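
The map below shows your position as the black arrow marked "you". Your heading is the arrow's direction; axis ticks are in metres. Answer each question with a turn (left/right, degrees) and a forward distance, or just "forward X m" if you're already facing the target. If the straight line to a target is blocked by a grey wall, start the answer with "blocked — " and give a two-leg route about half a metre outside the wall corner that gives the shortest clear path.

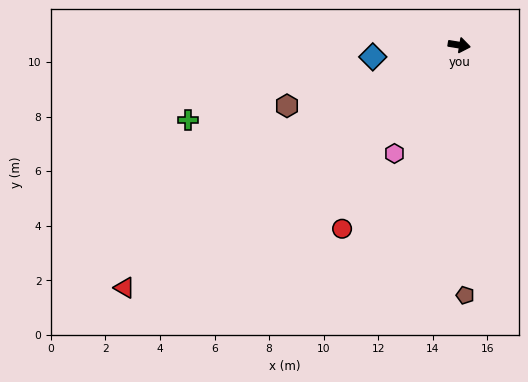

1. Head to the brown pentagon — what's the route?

turn right 80°, forward 9.2 m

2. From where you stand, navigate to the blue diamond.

turn right 163°, forward 3.2 m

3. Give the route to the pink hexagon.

turn right 112°, forward 4.6 m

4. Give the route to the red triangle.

turn right 135°, forward 15.1 m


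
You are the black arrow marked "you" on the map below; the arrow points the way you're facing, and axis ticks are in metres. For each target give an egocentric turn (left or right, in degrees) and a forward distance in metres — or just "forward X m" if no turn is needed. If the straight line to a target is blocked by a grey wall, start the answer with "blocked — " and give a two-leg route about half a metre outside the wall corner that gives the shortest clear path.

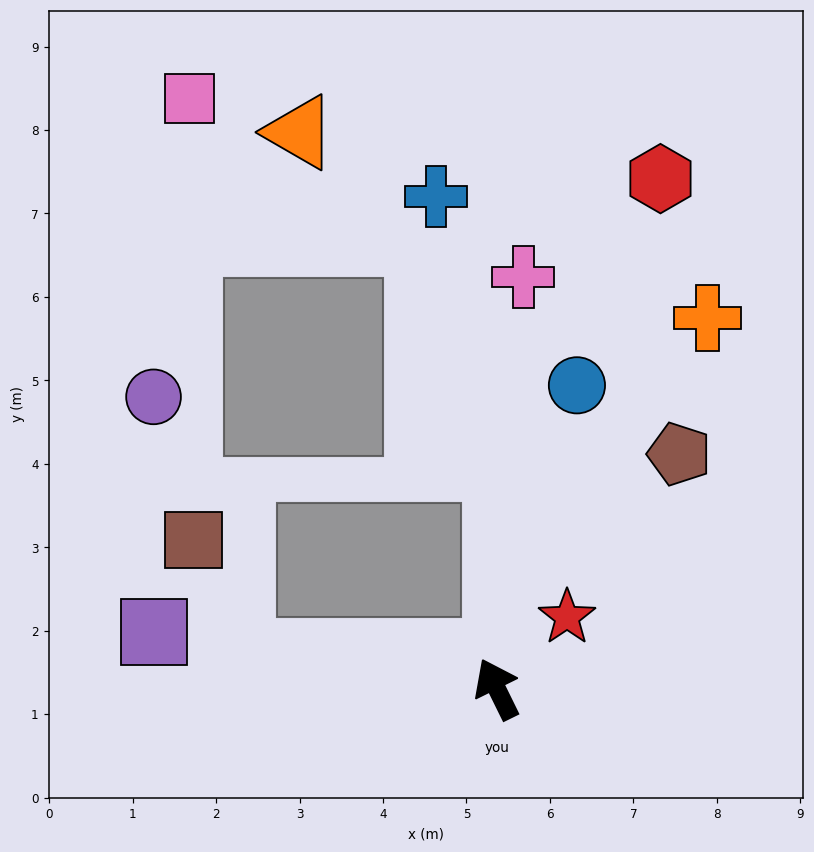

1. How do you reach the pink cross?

turn right 30°, forward 4.9 m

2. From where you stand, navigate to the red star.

turn right 71°, forward 1.2 m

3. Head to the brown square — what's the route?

blocked — turn left 56°, forward 3.1 m, then turn right 60°, forward 1.5 m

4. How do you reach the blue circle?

turn right 41°, forward 3.8 m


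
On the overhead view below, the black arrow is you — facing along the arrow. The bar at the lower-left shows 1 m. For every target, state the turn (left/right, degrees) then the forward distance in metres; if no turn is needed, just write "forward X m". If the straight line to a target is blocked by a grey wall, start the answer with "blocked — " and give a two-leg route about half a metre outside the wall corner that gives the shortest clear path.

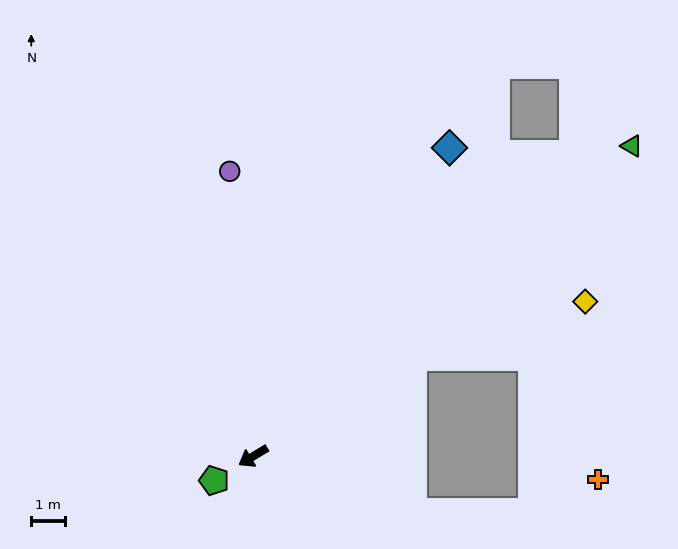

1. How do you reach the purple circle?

turn right 116°, forward 8.4 m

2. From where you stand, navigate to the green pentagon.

forward 1.3 m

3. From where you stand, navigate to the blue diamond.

turn right 154°, forward 10.7 m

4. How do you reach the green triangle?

turn right 172°, forward 14.3 m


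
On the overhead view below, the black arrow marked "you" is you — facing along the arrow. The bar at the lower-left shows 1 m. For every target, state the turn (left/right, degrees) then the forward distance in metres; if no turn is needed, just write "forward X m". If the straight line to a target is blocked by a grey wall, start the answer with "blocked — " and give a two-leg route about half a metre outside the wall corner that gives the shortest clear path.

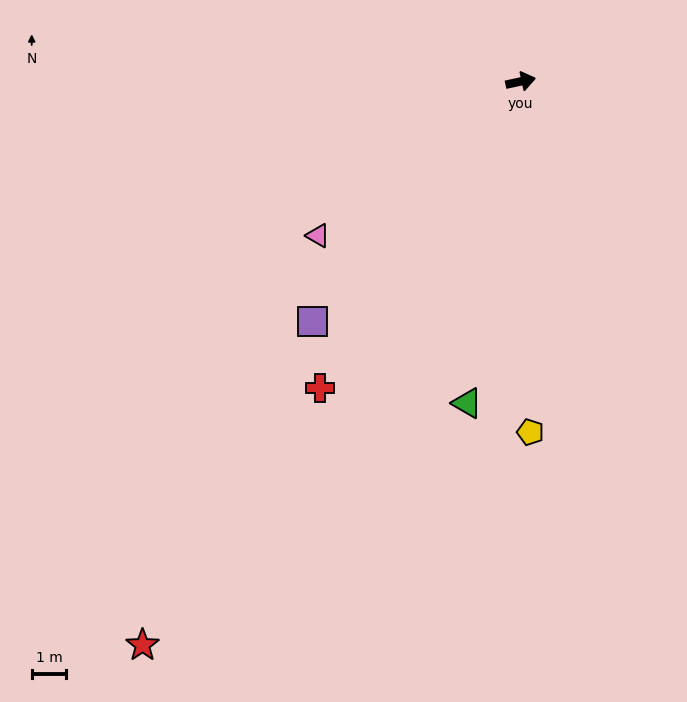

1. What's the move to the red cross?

turn right 135°, forward 10.6 m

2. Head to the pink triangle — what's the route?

turn right 155°, forward 7.4 m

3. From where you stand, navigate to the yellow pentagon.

turn right 101°, forward 10.2 m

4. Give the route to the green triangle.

turn right 112°, forward 9.5 m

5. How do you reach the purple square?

turn right 143°, forward 9.2 m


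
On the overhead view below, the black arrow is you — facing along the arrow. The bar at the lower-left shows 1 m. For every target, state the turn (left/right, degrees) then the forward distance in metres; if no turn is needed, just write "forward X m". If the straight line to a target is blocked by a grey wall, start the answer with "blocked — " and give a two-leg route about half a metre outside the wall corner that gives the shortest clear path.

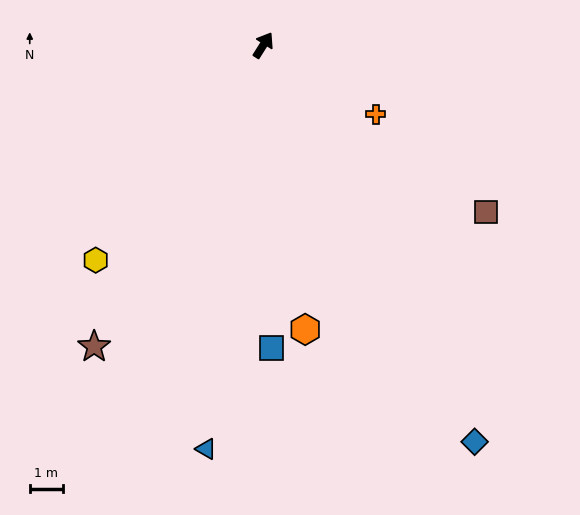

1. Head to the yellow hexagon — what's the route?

turn left 174°, forward 8.3 m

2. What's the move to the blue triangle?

turn right 156°, forward 12.4 m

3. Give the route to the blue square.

turn right 146°, forward 9.2 m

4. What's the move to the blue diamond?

turn right 120°, forward 13.7 m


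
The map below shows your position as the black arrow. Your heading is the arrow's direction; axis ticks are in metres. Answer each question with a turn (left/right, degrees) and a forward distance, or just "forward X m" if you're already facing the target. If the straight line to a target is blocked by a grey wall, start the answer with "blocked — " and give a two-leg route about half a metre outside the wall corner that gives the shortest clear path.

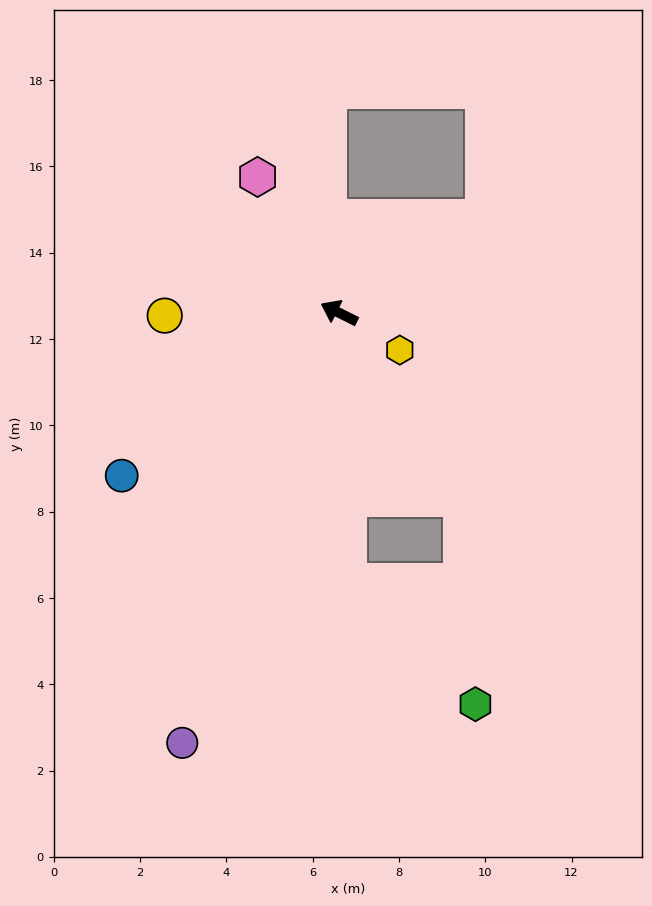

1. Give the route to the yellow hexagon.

turn left 175°, forward 1.6 m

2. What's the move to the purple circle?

turn left 96°, forward 10.6 m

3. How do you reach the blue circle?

turn left 63°, forward 6.3 m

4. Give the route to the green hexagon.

blocked — turn left 150°, forward 5.2 m, then turn right 30°, forward 4.8 m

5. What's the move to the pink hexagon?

turn right 33°, forward 3.7 m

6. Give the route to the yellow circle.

turn left 27°, forward 4.0 m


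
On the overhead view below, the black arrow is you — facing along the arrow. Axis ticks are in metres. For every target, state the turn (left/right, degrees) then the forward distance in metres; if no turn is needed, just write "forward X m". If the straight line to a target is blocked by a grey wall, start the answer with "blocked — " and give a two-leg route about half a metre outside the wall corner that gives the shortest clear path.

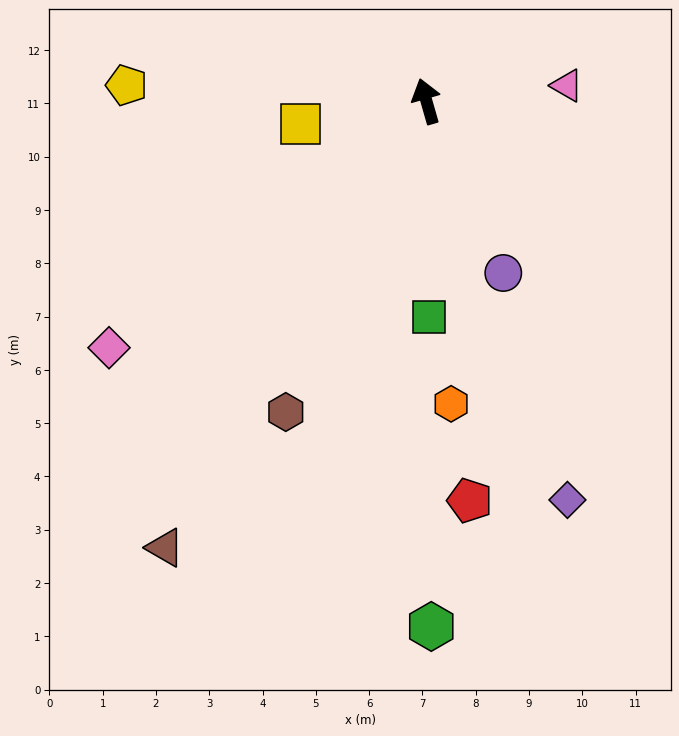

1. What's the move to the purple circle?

turn right 172°, forward 3.5 m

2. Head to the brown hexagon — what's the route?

turn left 140°, forward 6.4 m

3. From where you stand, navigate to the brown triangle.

turn left 134°, forward 9.7 m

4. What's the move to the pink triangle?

turn right 100°, forward 2.7 m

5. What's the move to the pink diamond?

turn left 112°, forward 7.5 m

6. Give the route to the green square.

turn left 165°, forward 4.1 m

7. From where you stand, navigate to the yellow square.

turn left 84°, forward 2.4 m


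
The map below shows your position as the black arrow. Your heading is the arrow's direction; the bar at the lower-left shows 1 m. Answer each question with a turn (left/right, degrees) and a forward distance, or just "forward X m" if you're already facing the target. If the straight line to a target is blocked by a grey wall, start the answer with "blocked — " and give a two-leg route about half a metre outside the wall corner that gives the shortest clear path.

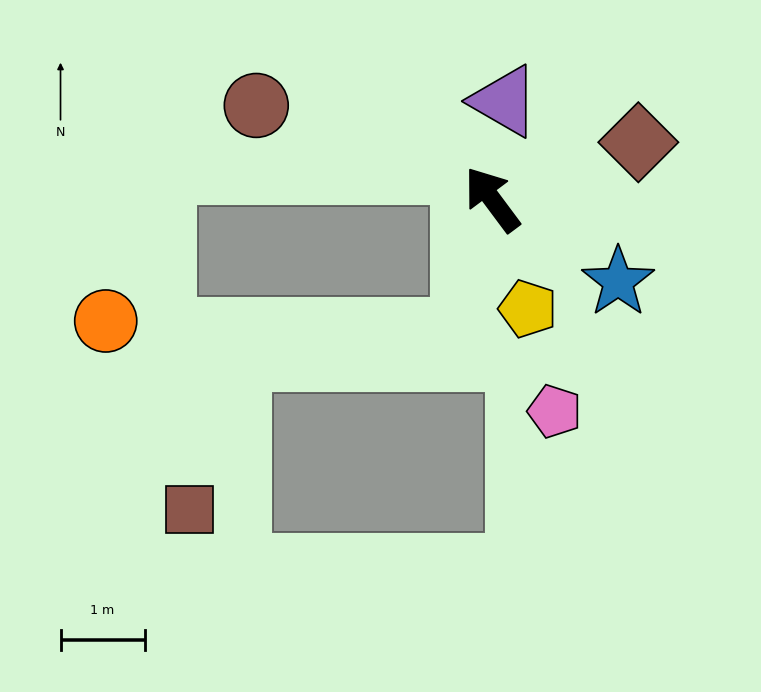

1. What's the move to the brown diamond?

turn right 105°, forward 1.9 m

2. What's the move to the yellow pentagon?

turn left 161°, forward 1.4 m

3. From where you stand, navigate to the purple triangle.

turn right 44°, forward 1.2 m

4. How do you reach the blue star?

turn right 160°, forward 1.8 m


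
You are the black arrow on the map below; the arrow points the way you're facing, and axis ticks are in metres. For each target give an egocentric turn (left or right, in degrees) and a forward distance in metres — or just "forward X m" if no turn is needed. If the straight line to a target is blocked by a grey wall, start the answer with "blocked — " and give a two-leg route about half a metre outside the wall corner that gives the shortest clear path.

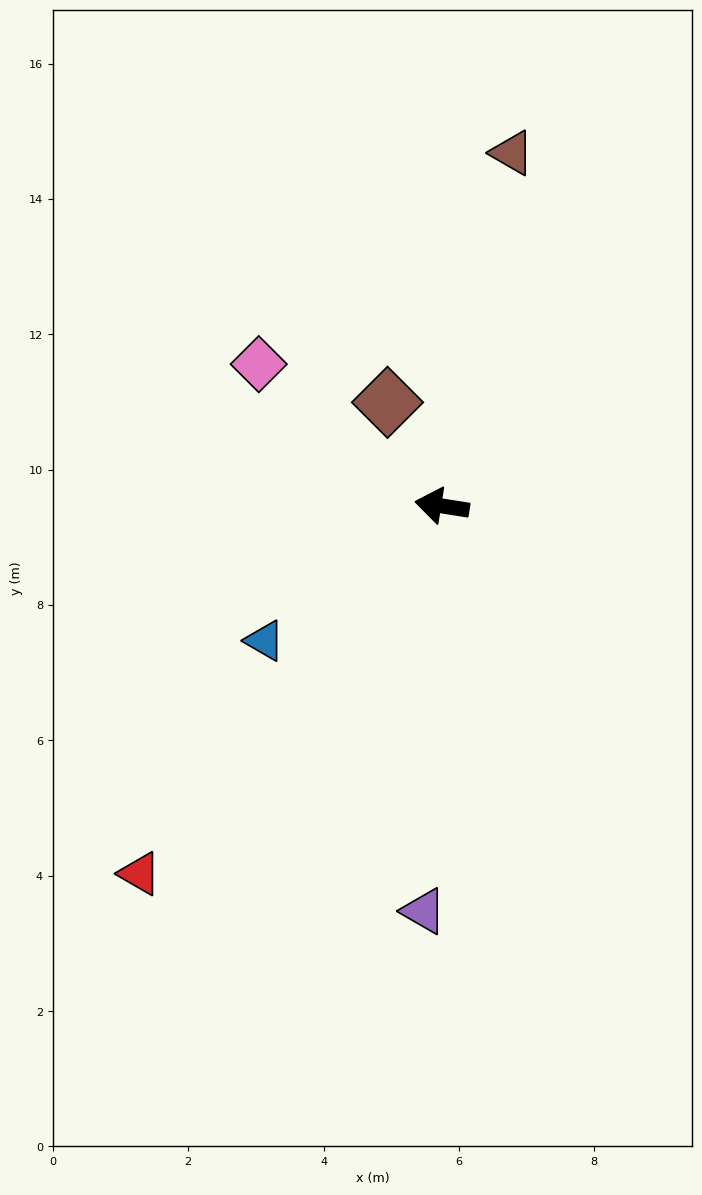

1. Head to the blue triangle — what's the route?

turn left 46°, forward 3.3 m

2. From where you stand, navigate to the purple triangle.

turn left 96°, forward 6.0 m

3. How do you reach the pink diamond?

turn right 29°, forward 3.4 m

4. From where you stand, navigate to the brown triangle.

turn right 92°, forward 5.3 m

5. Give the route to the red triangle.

turn left 60°, forward 7.0 m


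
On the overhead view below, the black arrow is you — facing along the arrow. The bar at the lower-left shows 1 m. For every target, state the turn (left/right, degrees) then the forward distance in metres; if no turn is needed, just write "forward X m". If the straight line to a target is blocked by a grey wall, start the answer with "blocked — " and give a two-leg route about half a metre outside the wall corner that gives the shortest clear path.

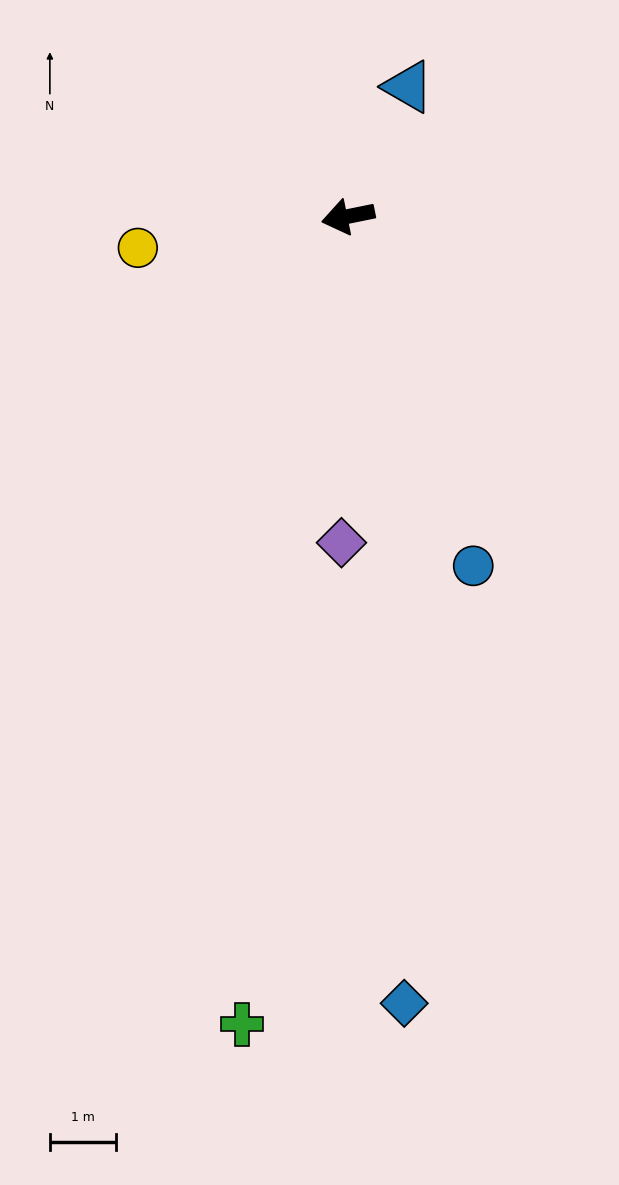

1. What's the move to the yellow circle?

turn right 3°, forward 3.2 m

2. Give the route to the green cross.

turn left 71°, forward 12.2 m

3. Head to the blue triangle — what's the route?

turn right 126°, forward 2.1 m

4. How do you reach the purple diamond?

turn left 77°, forward 4.9 m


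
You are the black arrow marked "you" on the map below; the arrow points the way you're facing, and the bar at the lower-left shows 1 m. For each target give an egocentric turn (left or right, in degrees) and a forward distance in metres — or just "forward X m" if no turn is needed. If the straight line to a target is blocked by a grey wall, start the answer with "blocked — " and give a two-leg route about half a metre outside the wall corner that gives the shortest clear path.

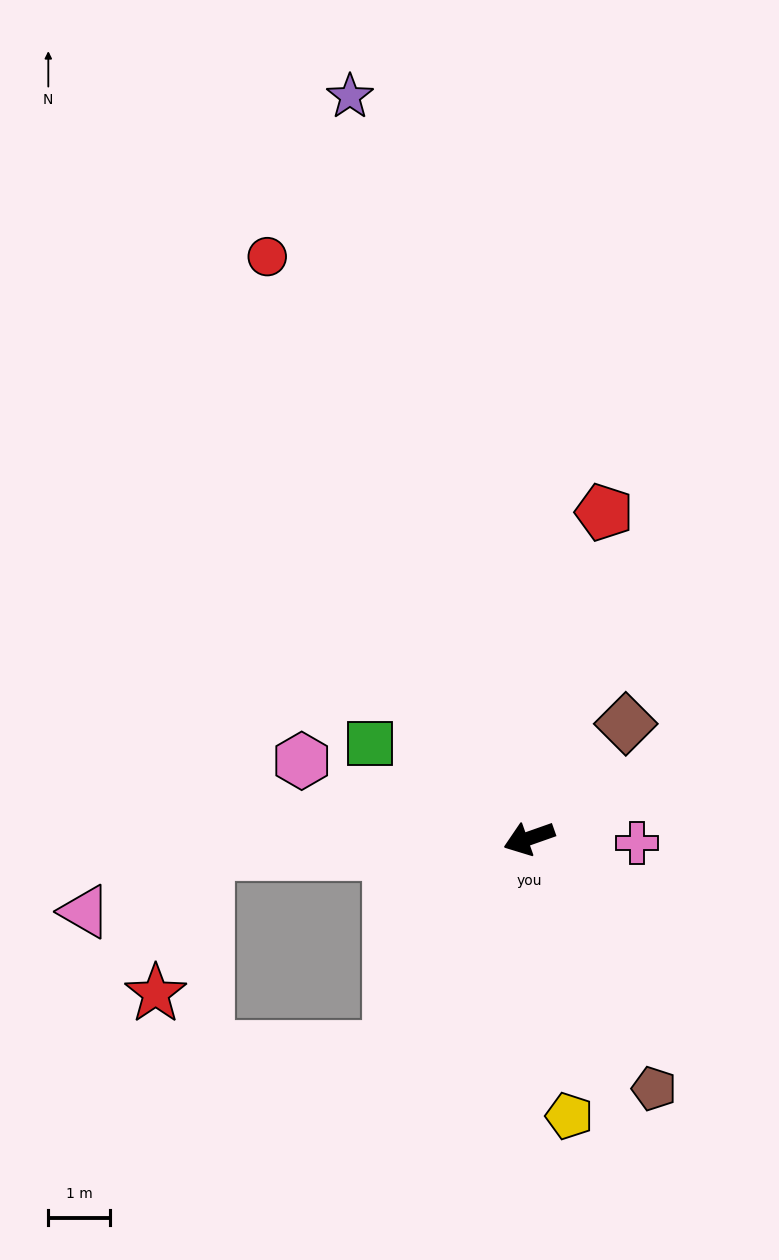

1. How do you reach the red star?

blocked — turn right 17°, forward 5.2 m, then turn left 67°, forward 2.4 m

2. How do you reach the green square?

turn right 50°, forward 3.0 m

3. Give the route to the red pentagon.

turn right 122°, forward 5.4 m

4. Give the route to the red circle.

turn right 85°, forward 10.3 m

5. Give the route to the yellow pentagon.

turn left 79°, forward 4.5 m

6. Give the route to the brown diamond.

turn right 150°, forward 2.4 m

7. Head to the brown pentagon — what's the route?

turn left 97°, forward 4.5 m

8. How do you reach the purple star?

turn right 96°, forward 12.3 m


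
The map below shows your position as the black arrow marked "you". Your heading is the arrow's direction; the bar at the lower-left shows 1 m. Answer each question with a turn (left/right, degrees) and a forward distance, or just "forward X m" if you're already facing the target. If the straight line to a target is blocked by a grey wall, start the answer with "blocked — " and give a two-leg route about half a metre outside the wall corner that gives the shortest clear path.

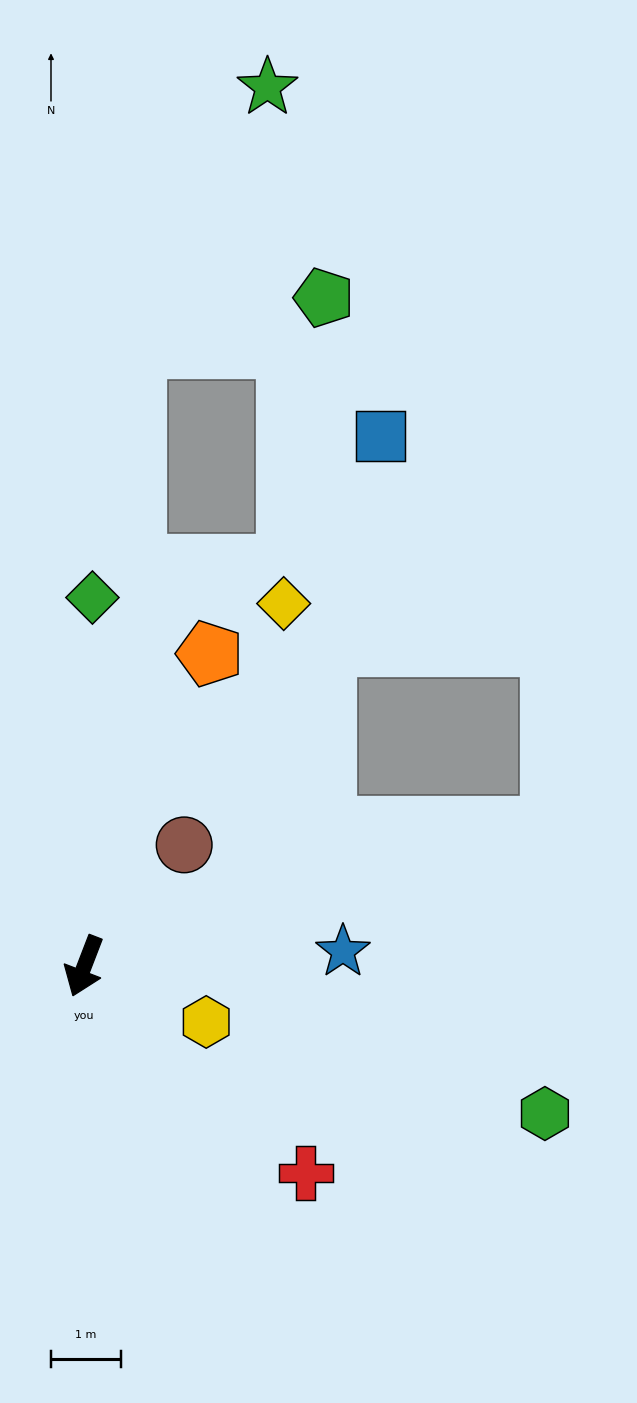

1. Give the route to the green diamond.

turn right 160°, forward 5.3 m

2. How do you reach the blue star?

turn left 114°, forward 3.7 m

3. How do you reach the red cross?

turn left 68°, forward 4.3 m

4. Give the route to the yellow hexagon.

turn left 87°, forward 1.9 m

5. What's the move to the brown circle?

turn left 162°, forward 2.2 m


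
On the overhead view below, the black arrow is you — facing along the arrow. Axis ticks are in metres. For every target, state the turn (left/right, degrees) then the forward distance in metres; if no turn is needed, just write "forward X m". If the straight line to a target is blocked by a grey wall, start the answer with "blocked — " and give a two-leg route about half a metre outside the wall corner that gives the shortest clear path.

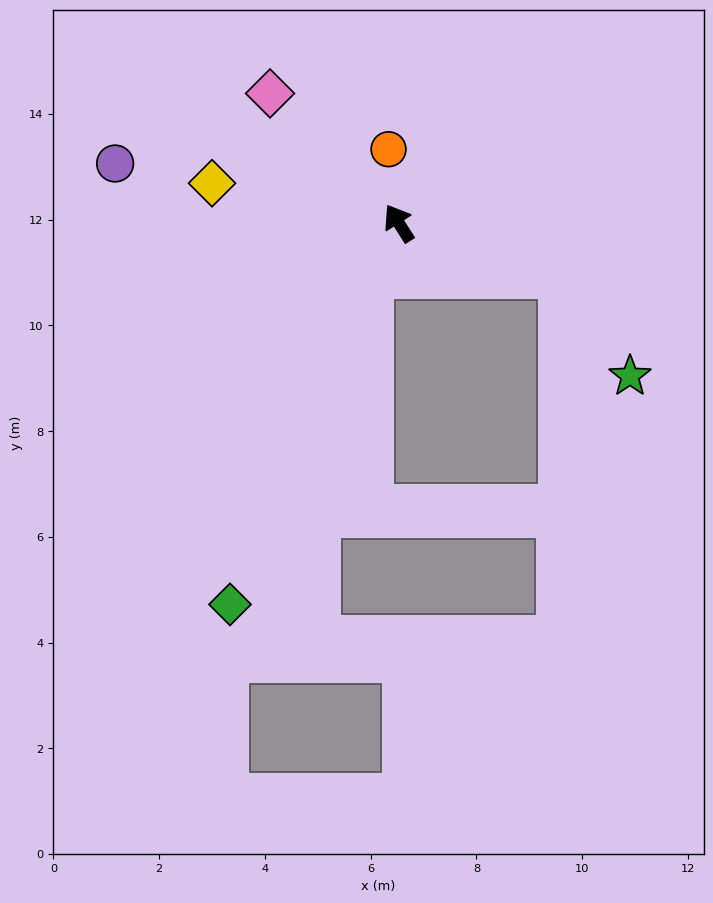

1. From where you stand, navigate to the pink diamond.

turn left 12°, forward 3.5 m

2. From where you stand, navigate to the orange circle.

turn right 24°, forward 1.4 m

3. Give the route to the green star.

blocked — turn right 140°, forward 3.2 m, then turn right 38°, forward 2.3 m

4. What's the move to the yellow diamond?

turn left 46°, forward 3.6 m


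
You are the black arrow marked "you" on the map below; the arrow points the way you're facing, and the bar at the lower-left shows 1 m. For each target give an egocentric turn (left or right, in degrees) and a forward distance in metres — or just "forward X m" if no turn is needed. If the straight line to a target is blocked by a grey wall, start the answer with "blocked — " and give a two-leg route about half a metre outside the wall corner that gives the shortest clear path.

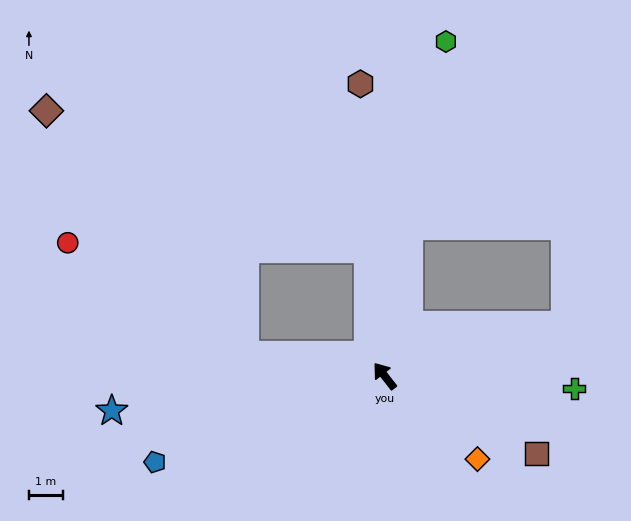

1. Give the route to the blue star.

turn left 59°, forward 8.2 m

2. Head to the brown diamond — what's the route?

blocked — turn left 44°, forward 4.2 m, then turn right 43°, forward 9.4 m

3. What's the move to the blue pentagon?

turn left 73°, forward 7.3 m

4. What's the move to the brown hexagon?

turn right 33°, forward 8.7 m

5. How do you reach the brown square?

turn right 155°, forward 5.1 m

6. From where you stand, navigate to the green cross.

turn right 132°, forward 5.7 m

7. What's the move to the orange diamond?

turn right 170°, forward 3.7 m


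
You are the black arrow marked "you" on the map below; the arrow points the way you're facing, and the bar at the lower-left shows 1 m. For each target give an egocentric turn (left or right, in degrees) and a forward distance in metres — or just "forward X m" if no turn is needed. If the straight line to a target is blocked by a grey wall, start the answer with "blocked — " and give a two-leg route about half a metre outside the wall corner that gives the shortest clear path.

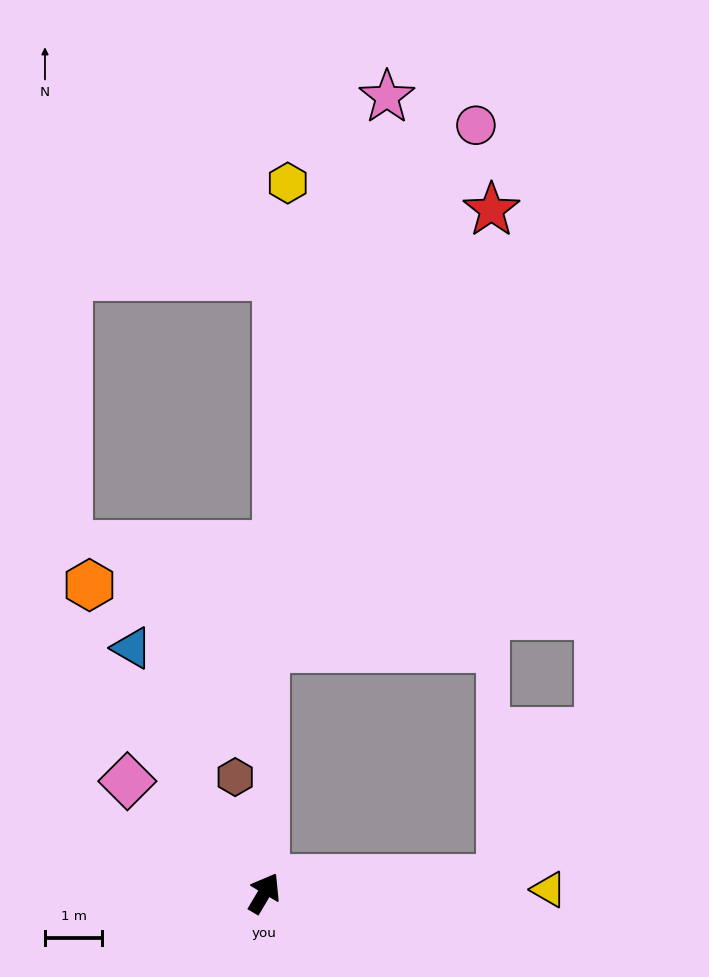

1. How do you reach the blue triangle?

turn left 59°, forward 4.9 m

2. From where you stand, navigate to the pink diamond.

turn left 81°, forward 3.1 m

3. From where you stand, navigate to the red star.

blocked — turn left 30°, forward 4.3 m, then turn right 27°, forward 8.7 m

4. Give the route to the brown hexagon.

turn left 45°, forward 2.1 m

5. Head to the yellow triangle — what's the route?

turn right 59°, forward 5.0 m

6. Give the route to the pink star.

blocked — turn left 30°, forward 4.3 m, then turn right 12°, forward 9.9 m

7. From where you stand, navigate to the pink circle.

blocked — turn left 30°, forward 4.3 m, then turn right 21°, forward 9.9 m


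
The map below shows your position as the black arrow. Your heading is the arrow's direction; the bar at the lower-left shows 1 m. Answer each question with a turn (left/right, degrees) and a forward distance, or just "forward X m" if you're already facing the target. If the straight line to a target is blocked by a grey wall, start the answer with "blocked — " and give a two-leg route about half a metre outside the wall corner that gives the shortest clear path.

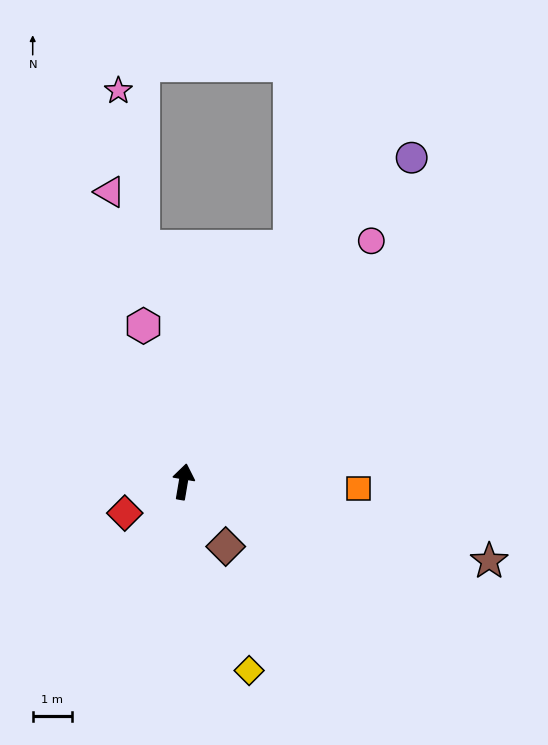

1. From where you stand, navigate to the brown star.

turn right 95°, forward 8.1 m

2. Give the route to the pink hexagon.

turn left 24°, forward 4.1 m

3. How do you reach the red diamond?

turn left 128°, forward 1.7 m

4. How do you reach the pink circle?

turn right 28°, forward 7.8 m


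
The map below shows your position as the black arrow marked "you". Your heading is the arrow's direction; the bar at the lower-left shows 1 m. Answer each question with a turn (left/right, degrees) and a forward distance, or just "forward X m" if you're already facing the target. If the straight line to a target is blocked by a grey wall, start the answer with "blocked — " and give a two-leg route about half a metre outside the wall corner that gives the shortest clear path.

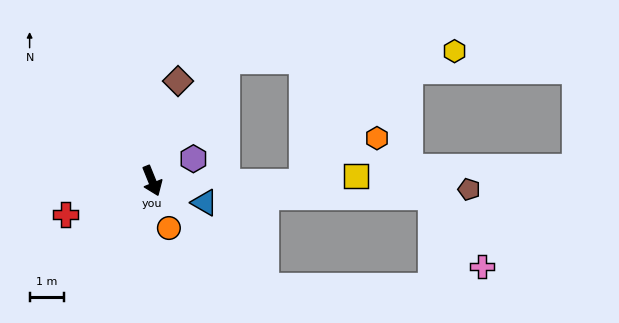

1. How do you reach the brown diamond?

turn left 143°, forward 3.0 m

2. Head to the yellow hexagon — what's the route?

blocked — turn left 127°, forward 4.1 m, then turn right 57°, forward 6.6 m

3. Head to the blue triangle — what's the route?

turn left 45°, forward 1.6 m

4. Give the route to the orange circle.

turn right 2°, forward 1.4 m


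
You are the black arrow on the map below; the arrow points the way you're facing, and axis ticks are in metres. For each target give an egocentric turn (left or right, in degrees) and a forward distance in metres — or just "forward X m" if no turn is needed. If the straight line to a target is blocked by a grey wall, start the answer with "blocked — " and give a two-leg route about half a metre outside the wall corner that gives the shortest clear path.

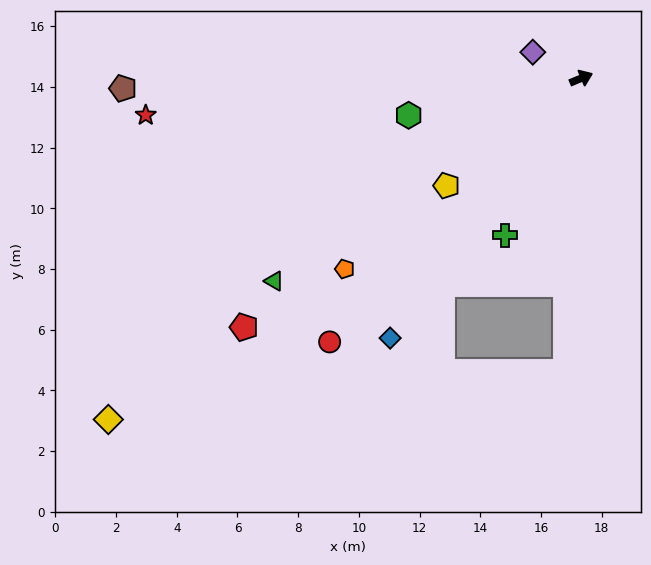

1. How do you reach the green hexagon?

turn left 169°, forward 5.8 m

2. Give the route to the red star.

turn left 162°, forward 14.4 m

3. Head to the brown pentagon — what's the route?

turn left 159°, forward 15.1 m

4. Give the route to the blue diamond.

turn right 149°, forward 10.6 m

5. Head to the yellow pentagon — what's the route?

turn right 164°, forward 5.7 m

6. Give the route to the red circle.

turn right 156°, forward 12.0 m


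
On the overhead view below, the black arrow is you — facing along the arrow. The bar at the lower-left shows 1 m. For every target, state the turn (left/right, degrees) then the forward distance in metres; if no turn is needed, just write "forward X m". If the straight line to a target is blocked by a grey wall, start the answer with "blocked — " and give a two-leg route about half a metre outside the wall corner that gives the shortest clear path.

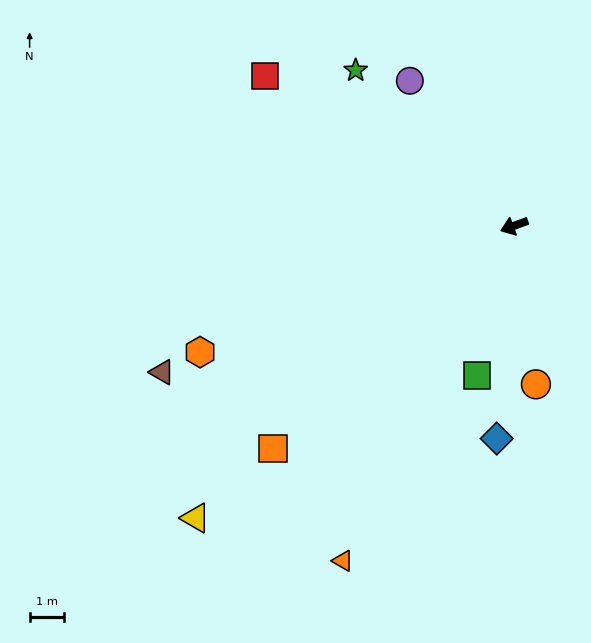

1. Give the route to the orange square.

turn left 22°, forward 9.6 m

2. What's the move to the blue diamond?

turn left 65°, forward 6.3 m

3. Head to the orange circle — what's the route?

turn left 78°, forward 4.7 m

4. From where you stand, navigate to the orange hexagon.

forward 9.9 m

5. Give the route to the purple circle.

turn right 75°, forward 5.2 m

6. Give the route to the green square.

turn left 56°, forward 4.5 m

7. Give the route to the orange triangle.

turn left 43°, forward 11.0 m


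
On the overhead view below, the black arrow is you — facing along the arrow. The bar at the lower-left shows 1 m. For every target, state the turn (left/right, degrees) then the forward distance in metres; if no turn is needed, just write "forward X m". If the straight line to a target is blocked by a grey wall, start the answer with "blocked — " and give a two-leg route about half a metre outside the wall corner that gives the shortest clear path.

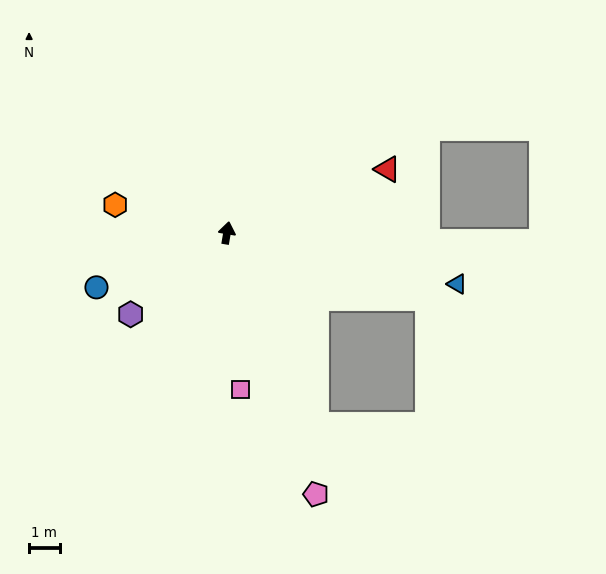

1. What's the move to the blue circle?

turn left 122°, forward 4.6 m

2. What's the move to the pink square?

turn right 165°, forward 5.2 m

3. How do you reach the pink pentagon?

turn right 152°, forward 9.1 m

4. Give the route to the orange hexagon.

turn left 86°, forward 3.8 m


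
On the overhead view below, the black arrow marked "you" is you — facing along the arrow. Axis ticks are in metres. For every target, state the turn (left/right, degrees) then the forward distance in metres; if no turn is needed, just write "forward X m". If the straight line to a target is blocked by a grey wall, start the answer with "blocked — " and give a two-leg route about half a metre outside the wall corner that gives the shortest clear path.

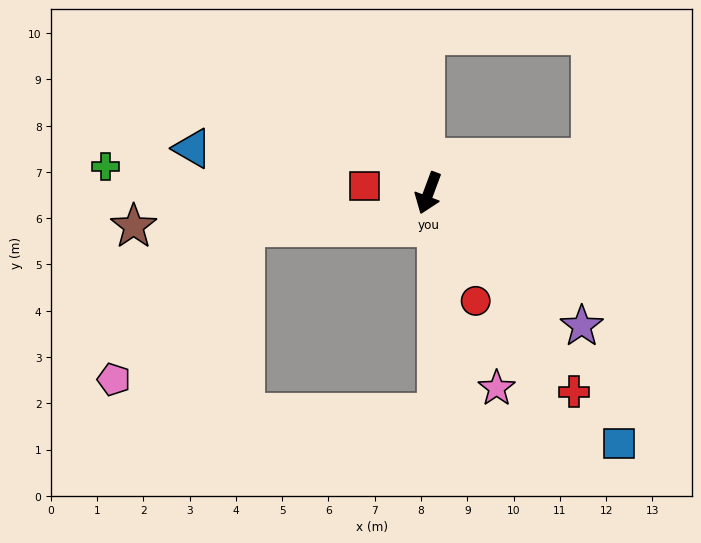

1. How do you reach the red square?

turn right 76°, forward 1.4 m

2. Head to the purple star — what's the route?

turn left 69°, forward 4.4 m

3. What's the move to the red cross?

turn left 57°, forward 5.3 m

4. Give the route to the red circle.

turn left 44°, forward 2.5 m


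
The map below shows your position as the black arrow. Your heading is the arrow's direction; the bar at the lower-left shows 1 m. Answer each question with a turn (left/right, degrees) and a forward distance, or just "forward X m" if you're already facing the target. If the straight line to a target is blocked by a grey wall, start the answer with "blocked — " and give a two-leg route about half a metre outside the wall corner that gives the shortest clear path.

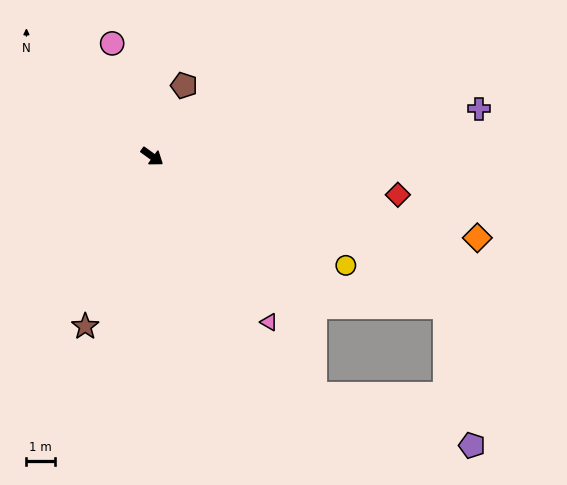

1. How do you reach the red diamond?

turn left 27°, forward 8.7 m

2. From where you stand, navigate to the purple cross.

turn left 44°, forward 11.6 m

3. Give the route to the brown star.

turn right 76°, forward 6.4 m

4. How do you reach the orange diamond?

turn left 22°, forward 11.8 m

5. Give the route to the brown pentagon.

turn left 102°, forward 2.7 m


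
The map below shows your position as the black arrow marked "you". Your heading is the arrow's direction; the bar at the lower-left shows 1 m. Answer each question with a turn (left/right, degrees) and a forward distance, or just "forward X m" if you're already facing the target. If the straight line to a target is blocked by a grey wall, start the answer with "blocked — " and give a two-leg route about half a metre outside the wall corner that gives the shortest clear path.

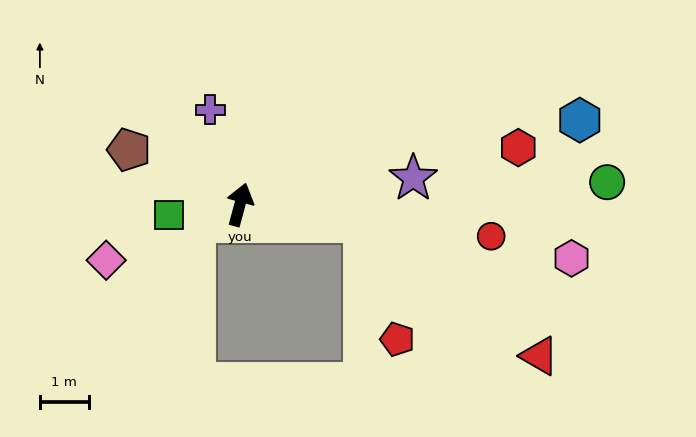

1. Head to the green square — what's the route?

turn left 114°, forward 1.5 m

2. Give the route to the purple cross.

turn left 33°, forward 2.0 m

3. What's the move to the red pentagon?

blocked — turn right 83°, forward 2.6 m, then turn right 66°, forward 2.5 m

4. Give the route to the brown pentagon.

turn left 79°, forward 2.5 m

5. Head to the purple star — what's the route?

turn right 66°, forward 3.6 m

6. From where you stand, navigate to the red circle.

turn right 82°, forward 5.2 m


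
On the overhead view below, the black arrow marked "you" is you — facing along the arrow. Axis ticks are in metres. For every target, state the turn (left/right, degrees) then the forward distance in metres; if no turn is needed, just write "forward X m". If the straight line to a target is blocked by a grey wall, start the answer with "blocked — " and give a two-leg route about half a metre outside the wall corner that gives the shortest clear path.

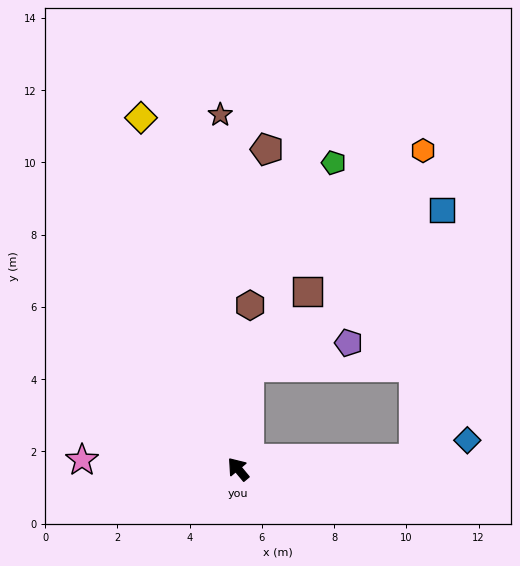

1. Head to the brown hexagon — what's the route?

turn right 44°, forward 4.5 m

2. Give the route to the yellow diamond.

turn right 24°, forward 10.1 m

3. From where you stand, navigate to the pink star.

turn left 47°, forward 4.3 m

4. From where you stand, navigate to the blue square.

blocked — turn right 127°, forward 4.9 m, then turn left 81°, forward 6.9 m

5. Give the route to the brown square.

blocked — turn right 46°, forward 2.8 m, then turn right 32°, forward 2.7 m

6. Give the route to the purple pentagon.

blocked — turn right 46°, forward 2.8 m, then turn right 70°, forward 2.8 m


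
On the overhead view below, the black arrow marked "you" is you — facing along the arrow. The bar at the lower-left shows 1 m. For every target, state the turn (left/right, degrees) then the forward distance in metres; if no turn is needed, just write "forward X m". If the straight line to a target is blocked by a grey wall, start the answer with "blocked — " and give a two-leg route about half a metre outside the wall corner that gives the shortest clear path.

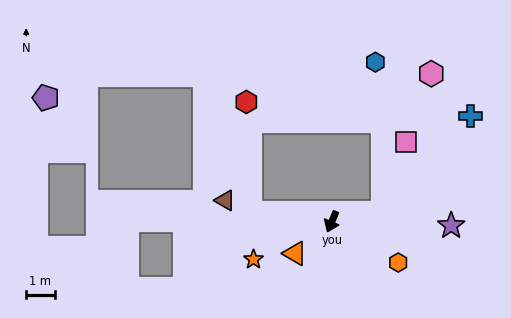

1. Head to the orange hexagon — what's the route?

turn left 81°, forward 2.8 m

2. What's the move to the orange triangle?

turn right 26°, forward 1.7 m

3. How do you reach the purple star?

turn left 111°, forward 4.2 m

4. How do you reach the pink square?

blocked — turn left 123°, forward 1.8 m, then turn left 62°, forward 2.6 m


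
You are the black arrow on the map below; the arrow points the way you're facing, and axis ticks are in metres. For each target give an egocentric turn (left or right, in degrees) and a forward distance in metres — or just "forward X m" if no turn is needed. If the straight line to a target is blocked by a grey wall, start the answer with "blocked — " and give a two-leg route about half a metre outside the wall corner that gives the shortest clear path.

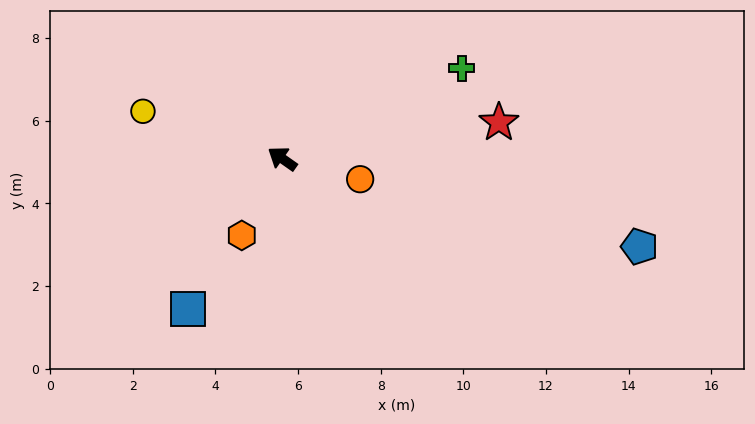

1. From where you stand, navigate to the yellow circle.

turn left 16°, forward 3.6 m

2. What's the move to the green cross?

turn right 118°, forward 4.9 m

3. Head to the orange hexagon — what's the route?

turn left 97°, forward 2.1 m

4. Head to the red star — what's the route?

turn right 135°, forward 5.3 m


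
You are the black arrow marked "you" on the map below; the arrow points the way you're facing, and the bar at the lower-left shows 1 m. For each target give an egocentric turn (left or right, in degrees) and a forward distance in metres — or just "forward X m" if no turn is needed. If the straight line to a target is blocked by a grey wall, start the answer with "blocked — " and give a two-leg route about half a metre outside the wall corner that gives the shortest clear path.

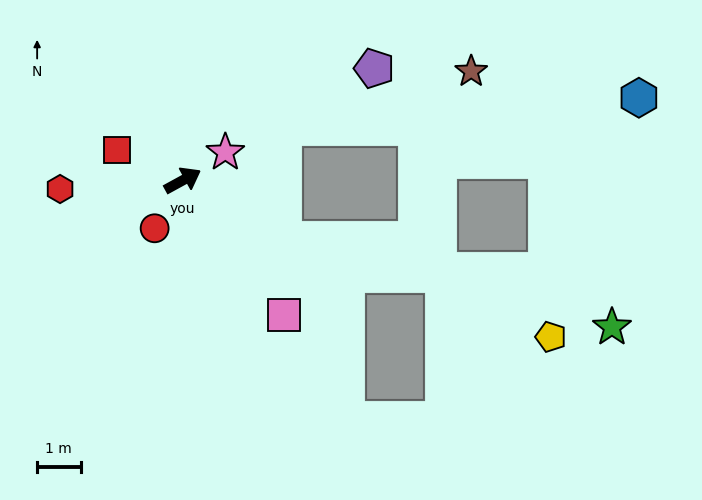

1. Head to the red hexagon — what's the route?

turn left 155°, forward 2.8 m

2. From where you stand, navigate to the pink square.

turn right 82°, forward 3.9 m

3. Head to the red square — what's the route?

turn left 127°, forward 1.7 m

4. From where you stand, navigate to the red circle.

turn right 149°, forward 1.3 m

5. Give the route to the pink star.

turn left 5°, forward 1.2 m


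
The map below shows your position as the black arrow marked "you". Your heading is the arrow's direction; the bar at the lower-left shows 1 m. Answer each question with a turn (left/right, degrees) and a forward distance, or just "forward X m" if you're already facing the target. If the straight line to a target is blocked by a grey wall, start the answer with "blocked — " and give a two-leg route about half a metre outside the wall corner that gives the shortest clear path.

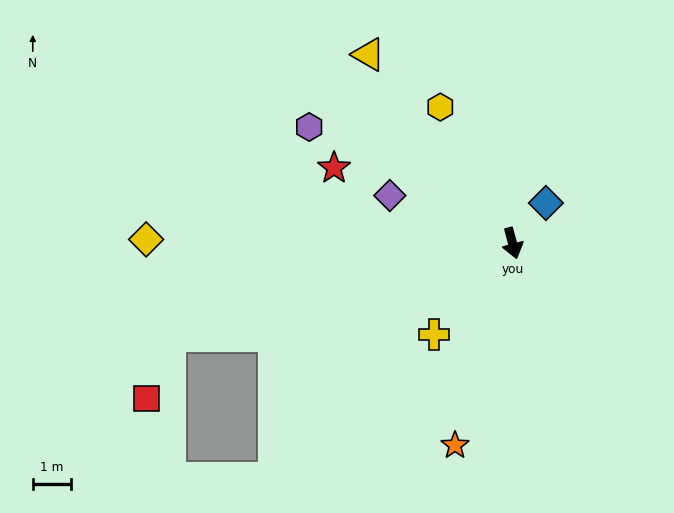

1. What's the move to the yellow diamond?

turn right 106°, forward 9.5 m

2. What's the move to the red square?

blocked — turn right 90°, forward 9.2 m, then turn left 55°, forward 1.7 m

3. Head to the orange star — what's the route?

turn right 31°, forward 5.5 m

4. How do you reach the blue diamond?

turn left 125°, forward 1.4 m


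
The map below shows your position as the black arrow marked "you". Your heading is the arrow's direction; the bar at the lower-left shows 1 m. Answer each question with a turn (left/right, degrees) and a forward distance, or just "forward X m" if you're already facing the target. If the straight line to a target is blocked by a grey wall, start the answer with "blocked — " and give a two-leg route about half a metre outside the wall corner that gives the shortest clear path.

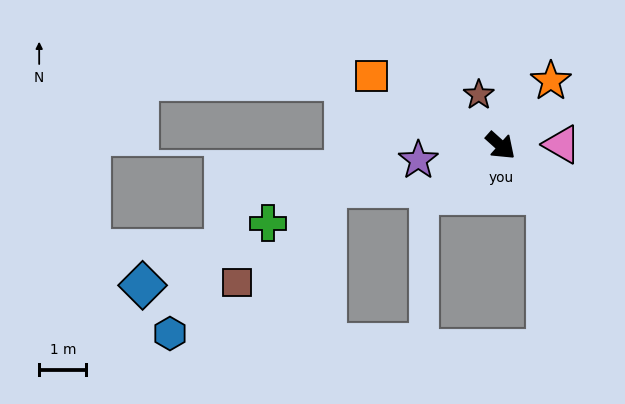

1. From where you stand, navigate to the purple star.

turn right 128°, forward 1.8 m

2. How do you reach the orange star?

turn left 94°, forward 1.7 m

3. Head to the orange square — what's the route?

turn right 166°, forward 3.1 m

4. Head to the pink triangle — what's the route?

turn left 43°, forward 1.3 m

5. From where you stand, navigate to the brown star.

turn left 155°, forward 1.2 m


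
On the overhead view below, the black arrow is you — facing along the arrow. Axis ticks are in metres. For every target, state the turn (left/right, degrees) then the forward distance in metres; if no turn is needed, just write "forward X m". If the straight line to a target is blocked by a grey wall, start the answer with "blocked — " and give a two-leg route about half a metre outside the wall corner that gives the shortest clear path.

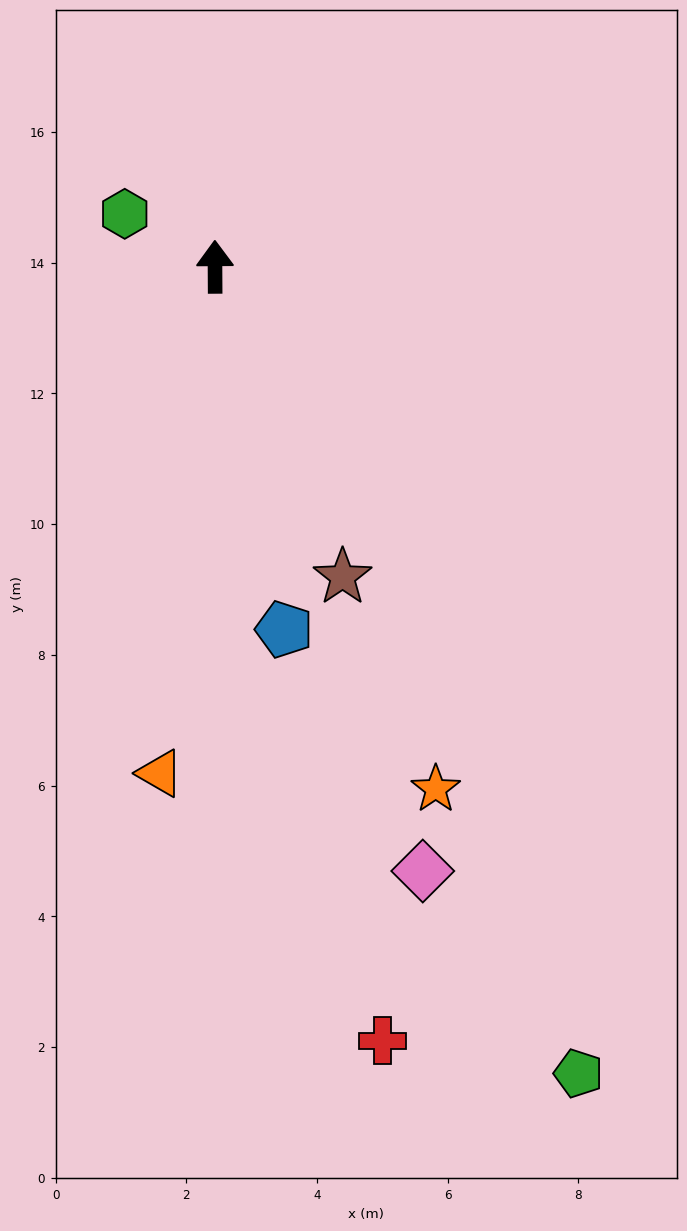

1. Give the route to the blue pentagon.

turn right 170°, forward 5.6 m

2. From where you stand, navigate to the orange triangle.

turn left 173°, forward 7.8 m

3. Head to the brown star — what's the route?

turn right 158°, forward 5.1 m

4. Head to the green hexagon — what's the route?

turn left 59°, forward 1.6 m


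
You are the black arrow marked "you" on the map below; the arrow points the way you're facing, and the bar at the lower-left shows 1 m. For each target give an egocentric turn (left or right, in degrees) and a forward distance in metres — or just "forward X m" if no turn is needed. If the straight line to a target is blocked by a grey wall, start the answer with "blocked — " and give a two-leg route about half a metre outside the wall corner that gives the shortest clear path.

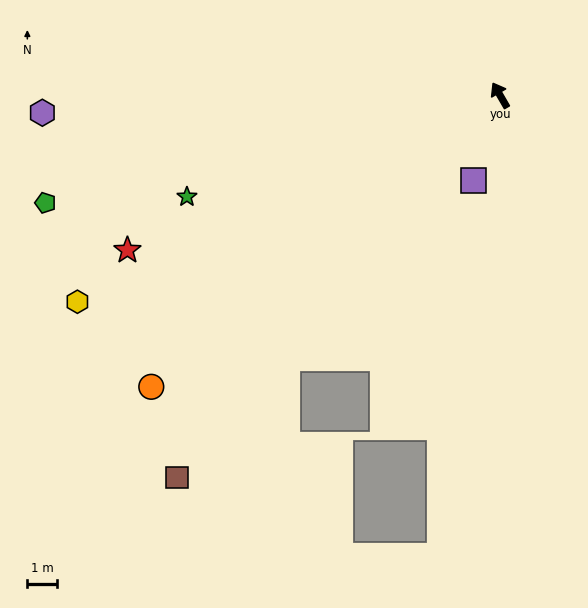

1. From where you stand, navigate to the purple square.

turn left 133°, forward 3.0 m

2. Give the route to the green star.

turn left 78°, forward 11.0 m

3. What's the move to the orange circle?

turn left 100°, forward 15.2 m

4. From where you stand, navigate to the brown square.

turn left 110°, forward 16.8 m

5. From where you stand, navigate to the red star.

turn left 82°, forward 13.5 m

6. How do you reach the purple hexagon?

turn left 62°, forward 15.3 m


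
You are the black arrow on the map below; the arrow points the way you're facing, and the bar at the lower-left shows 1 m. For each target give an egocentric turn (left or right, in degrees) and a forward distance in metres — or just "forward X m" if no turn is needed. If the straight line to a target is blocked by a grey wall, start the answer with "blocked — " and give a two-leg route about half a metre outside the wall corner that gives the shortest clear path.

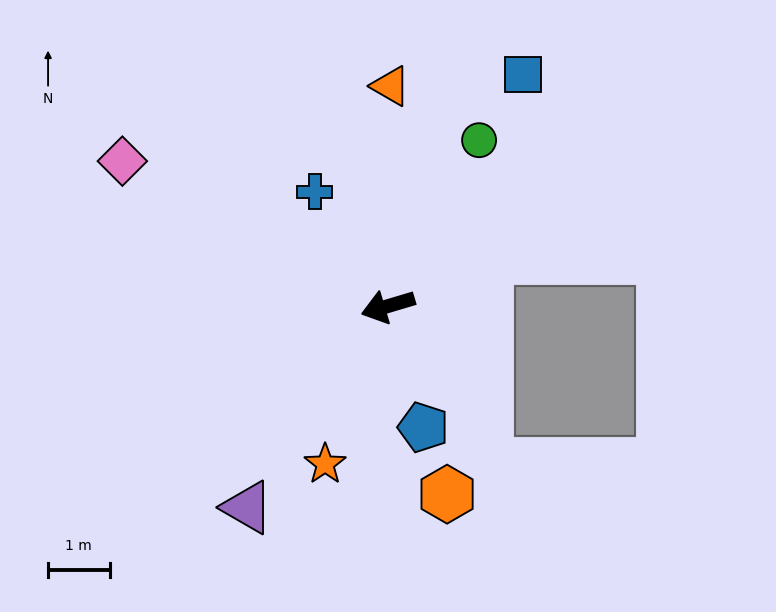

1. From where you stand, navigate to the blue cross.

turn right 74°, forward 2.2 m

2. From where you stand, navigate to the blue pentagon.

turn left 90°, forward 2.1 m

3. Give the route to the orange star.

turn left 52°, forward 2.8 m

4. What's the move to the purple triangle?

turn left 38°, forward 4.0 m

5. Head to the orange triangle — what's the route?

turn right 107°, forward 3.6 m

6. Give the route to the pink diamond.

turn right 45°, forward 4.9 m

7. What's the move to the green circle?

turn right 135°, forward 3.1 m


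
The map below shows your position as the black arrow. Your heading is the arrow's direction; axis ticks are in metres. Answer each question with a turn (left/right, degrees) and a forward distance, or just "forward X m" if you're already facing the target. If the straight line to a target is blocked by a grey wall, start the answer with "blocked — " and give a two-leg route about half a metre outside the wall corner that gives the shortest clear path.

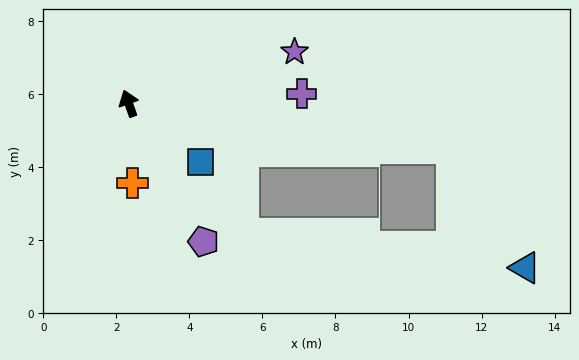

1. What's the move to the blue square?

turn right 149°, forward 2.5 m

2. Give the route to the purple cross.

turn right 106°, forward 4.7 m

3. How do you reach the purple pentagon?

turn right 171°, forward 4.3 m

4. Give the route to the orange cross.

turn left 163°, forward 2.2 m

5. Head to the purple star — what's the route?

turn right 92°, forward 4.8 m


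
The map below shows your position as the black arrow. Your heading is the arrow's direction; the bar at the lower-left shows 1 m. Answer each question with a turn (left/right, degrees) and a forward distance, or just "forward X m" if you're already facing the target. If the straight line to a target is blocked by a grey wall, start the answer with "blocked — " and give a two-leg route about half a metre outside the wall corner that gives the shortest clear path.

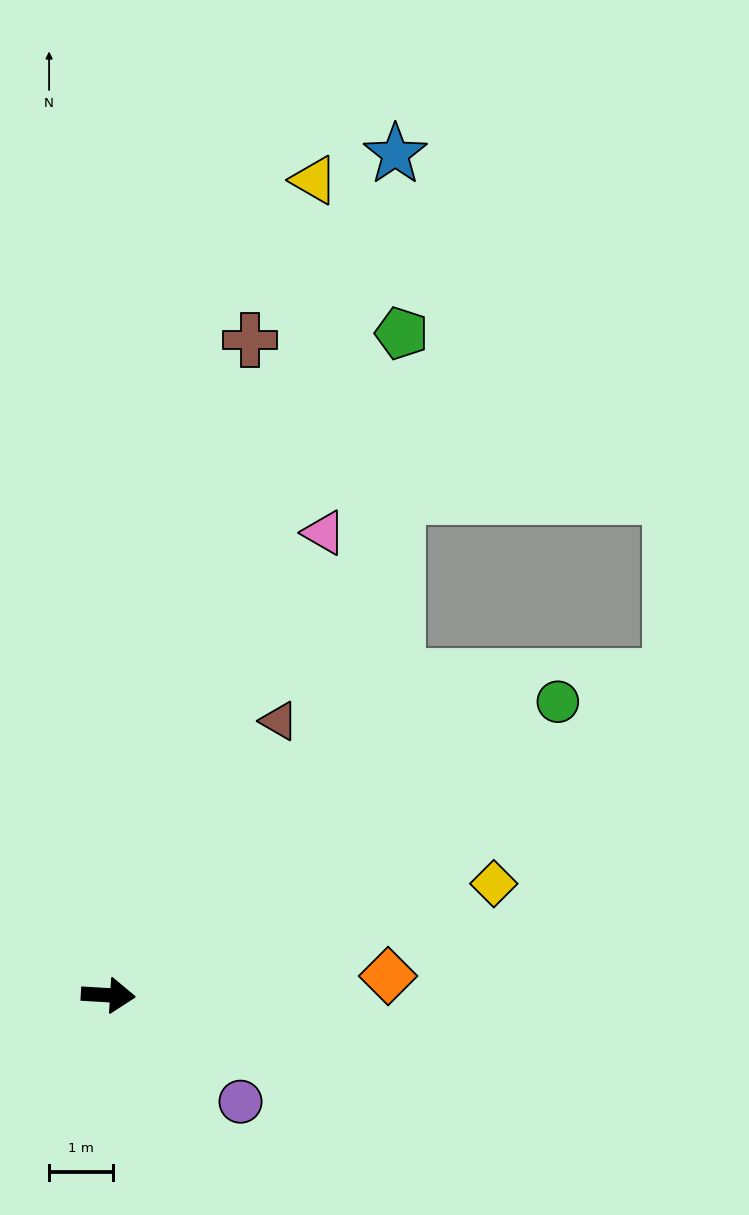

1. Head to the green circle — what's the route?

turn left 37°, forward 8.4 m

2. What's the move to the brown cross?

turn left 81°, forward 10.5 m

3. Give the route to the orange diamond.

turn left 7°, forward 4.4 m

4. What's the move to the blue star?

turn left 75°, forward 13.9 m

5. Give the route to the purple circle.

turn right 35°, forward 2.7 m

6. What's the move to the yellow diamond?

turn left 20°, forward 6.3 m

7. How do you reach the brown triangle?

turn left 62°, forward 5.1 m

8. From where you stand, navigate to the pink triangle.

turn left 68°, forward 8.0 m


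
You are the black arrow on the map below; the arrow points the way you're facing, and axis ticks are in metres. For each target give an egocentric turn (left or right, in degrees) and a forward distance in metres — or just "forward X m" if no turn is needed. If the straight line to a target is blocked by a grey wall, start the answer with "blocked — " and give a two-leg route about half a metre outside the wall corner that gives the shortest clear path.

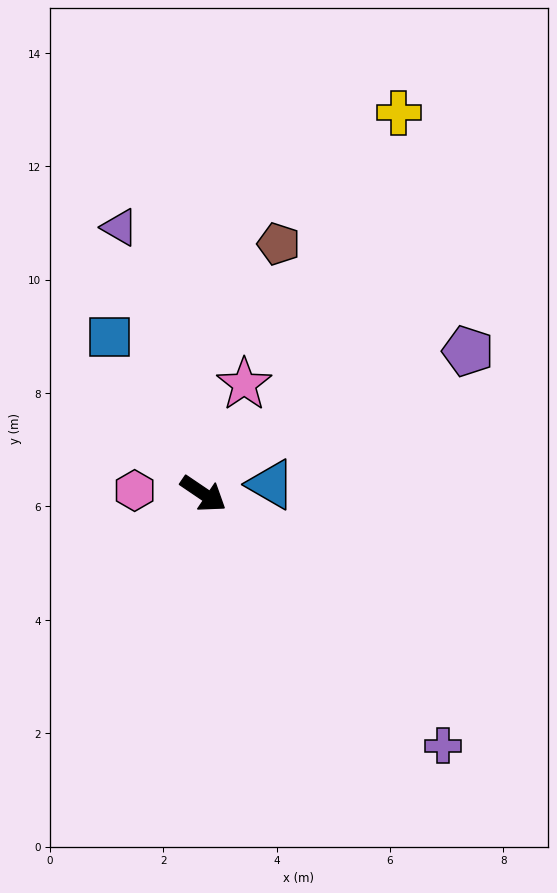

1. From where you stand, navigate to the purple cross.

turn right 12°, forward 6.1 m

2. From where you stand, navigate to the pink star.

turn left 104°, forward 2.1 m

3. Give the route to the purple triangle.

turn left 142°, forward 4.9 m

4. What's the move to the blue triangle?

turn left 42°, forward 1.2 m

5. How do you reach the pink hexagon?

turn right 149°, forward 1.2 m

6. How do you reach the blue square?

turn left 155°, forward 3.2 m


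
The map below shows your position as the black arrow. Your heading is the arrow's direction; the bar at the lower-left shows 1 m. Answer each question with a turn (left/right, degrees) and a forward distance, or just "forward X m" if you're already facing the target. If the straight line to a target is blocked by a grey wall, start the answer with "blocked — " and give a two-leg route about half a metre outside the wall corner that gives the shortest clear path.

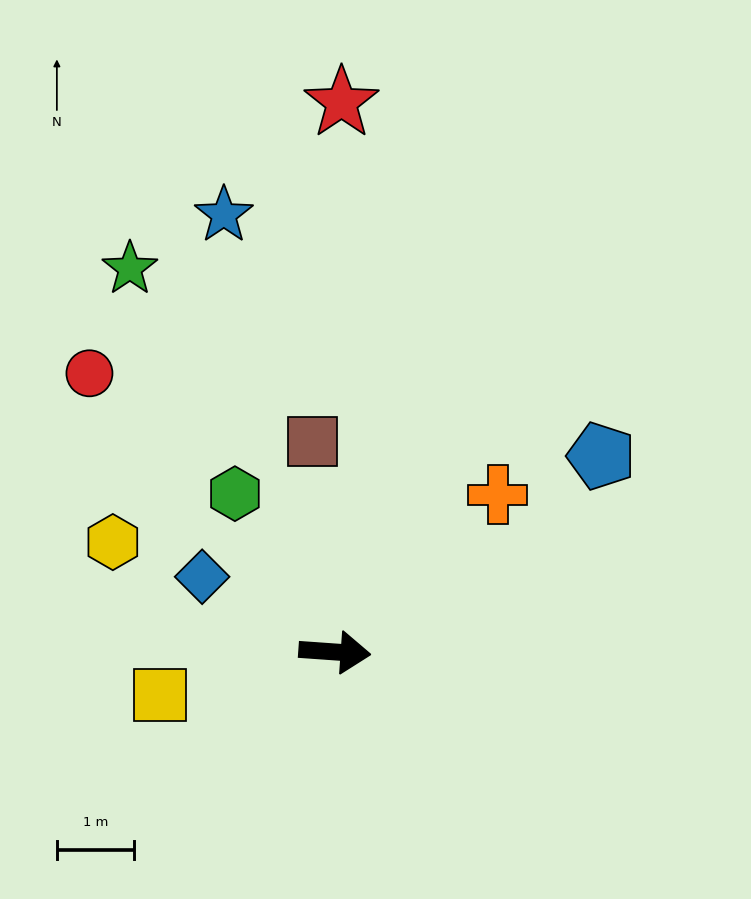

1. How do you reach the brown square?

turn left 100°, forward 2.7 m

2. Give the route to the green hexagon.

turn left 126°, forward 2.4 m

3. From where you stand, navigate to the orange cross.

turn left 48°, forward 2.9 m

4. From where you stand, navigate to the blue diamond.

turn left 155°, forward 2.0 m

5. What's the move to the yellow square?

turn right 162°, forward 2.3 m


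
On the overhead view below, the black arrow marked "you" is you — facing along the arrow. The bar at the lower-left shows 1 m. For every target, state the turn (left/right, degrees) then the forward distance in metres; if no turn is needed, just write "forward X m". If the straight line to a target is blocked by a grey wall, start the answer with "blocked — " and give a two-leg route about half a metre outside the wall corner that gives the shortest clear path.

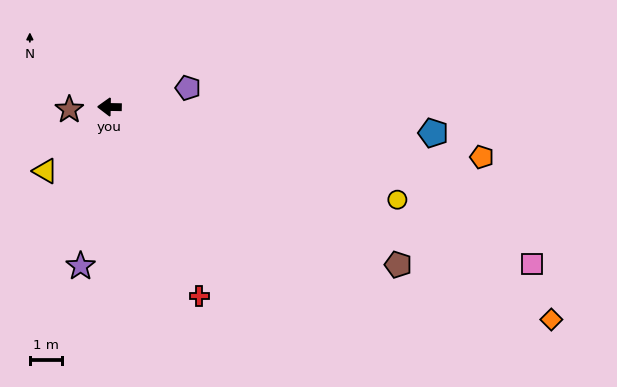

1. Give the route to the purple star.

turn left 81°, forward 5.1 m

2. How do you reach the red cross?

turn left 116°, forward 6.6 m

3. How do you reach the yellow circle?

turn left 163°, forward 9.5 m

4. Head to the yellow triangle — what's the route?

turn left 46°, forward 2.9 m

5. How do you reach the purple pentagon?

turn right 165°, forward 2.5 m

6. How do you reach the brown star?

turn left 5°, forward 1.3 m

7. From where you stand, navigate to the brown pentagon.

turn left 152°, forward 10.4 m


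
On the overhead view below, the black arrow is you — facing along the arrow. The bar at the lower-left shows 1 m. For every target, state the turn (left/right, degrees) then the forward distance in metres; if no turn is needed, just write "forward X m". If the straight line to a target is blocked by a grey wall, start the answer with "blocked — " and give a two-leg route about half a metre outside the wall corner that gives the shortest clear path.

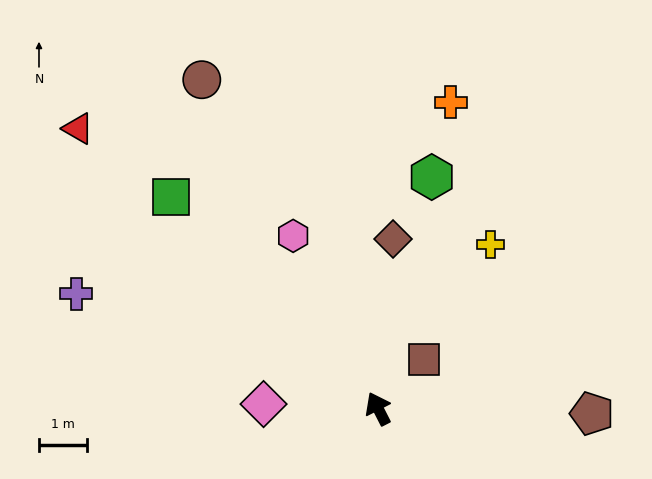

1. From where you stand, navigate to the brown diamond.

turn right 32°, forward 3.5 m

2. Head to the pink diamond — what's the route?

turn left 61°, forward 2.4 m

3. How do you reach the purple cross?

turn left 42°, forward 6.7 m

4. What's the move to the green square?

turn left 17°, forward 6.1 m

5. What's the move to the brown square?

turn right 70°, forward 1.4 m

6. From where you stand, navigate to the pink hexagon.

forward 4.0 m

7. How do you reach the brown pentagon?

turn right 118°, forward 4.4 m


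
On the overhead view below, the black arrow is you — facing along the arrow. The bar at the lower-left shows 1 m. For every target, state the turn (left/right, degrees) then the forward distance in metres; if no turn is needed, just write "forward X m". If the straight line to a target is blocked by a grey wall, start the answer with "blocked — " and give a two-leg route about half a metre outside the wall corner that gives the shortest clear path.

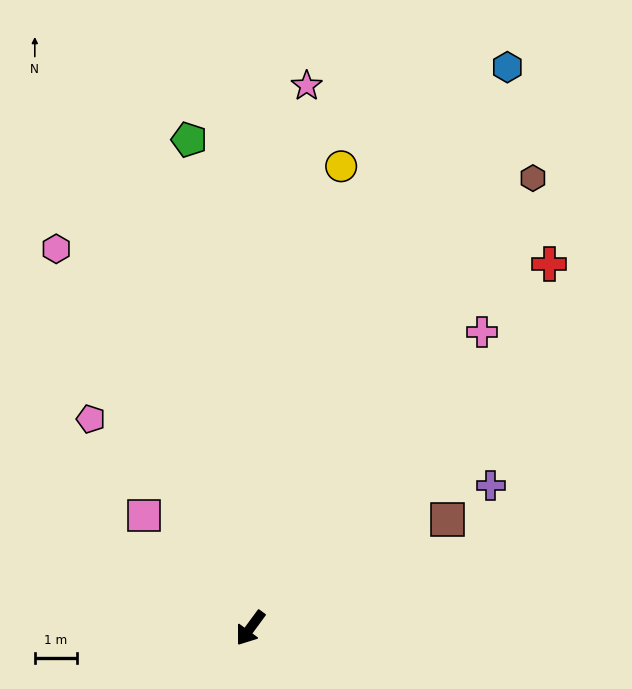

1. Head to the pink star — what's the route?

turn right 150°, forward 13.0 m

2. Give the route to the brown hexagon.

turn right 176°, forward 12.7 m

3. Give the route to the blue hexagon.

turn right 168°, forward 14.7 m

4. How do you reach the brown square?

turn left 155°, forward 5.4 m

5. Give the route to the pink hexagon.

turn right 117°, forward 10.2 m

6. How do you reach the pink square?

turn right 100°, forward 3.7 m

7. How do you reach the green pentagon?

turn right 137°, forward 11.7 m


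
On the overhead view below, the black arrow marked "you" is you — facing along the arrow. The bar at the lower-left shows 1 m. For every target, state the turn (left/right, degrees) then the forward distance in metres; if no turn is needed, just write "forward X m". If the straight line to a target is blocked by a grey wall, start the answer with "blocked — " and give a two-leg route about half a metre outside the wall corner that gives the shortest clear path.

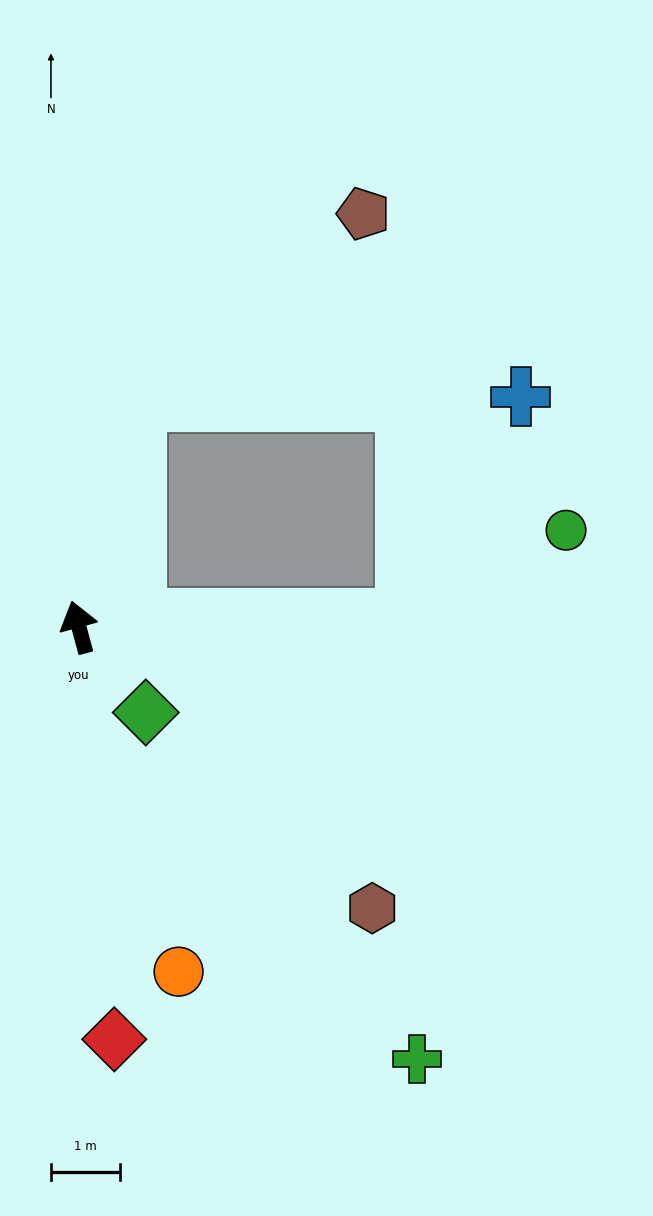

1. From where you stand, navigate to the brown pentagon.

blocked — turn right 30°, forward 3.4 m, then turn right 36°, forward 4.3 m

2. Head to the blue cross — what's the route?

blocked — turn right 104°, forward 4.7 m, then turn left 61°, forward 3.6 m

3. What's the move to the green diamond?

turn right 157°, forward 1.6 m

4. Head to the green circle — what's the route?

blocked — turn right 104°, forward 4.7 m, then turn left 27°, forward 2.7 m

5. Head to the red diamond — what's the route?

turn left 170°, forward 6.0 m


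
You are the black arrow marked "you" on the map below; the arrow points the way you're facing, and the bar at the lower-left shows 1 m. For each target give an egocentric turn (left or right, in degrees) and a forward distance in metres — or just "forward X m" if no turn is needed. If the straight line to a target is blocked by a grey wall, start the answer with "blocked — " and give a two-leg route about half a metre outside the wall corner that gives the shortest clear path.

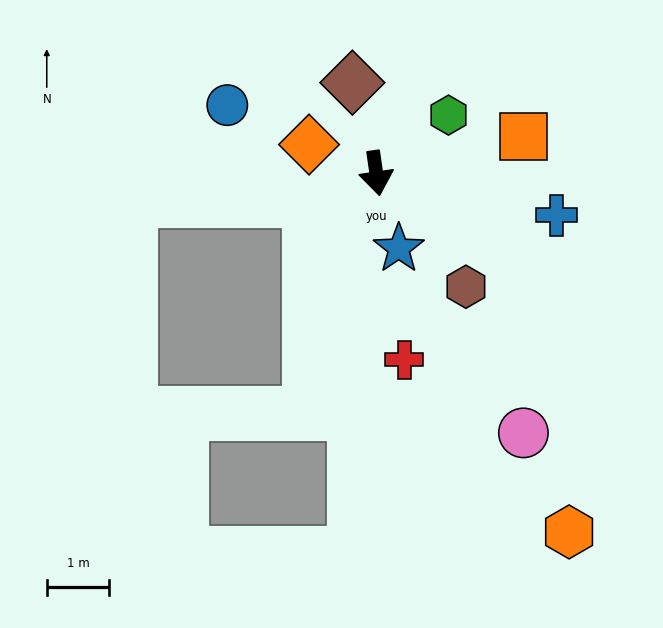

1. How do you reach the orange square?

turn left 96°, forward 2.4 m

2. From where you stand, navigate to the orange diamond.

turn right 121°, forward 1.2 m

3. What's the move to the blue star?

turn left 8°, forward 1.3 m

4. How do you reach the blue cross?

turn left 69°, forward 3.0 m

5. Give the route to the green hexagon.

turn left 121°, forward 1.5 m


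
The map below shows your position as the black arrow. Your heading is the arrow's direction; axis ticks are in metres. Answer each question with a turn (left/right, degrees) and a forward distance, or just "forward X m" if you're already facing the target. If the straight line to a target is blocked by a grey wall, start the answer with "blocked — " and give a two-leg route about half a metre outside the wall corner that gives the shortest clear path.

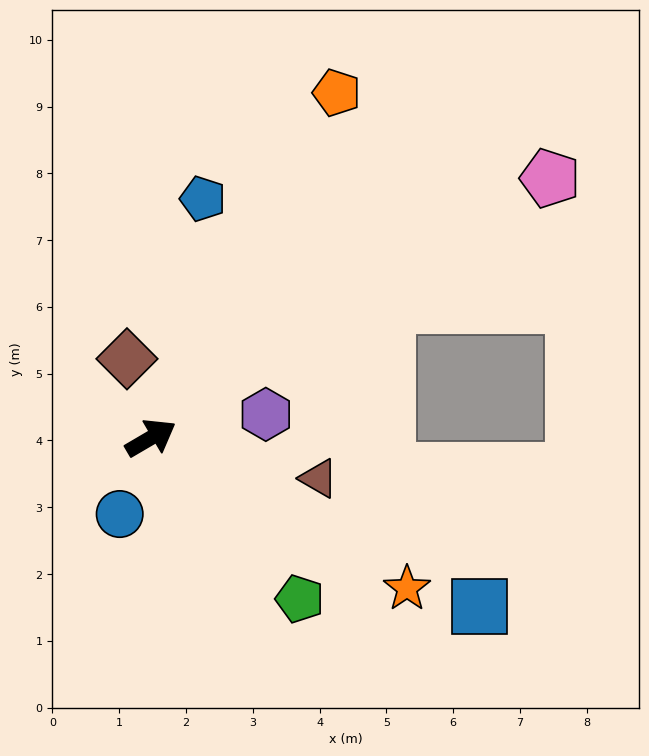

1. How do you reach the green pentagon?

turn right 78°, forward 3.3 m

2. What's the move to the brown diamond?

turn left 76°, forward 1.2 m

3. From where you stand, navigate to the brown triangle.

turn right 44°, forward 2.6 m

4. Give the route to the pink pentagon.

turn left 3°, forward 7.1 m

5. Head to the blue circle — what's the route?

turn right 143°, forward 1.2 m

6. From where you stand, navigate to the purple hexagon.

turn right 19°, forward 1.8 m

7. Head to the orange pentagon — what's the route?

turn left 31°, forward 5.9 m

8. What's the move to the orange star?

turn right 61°, forward 4.4 m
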